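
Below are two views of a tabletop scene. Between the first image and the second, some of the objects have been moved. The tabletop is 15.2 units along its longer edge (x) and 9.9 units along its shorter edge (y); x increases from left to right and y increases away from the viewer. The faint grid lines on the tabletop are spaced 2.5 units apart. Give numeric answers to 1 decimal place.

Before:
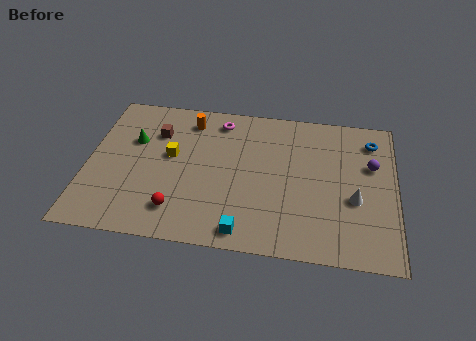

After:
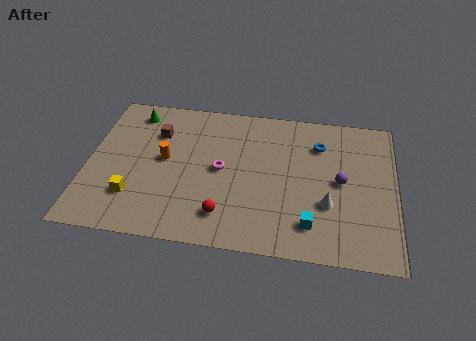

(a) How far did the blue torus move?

2.7

The blue torus moved from about (14.0, 8.0) to (11.4, 7.4), a distance of √(2.6² + 0.6²) ≈ 2.7.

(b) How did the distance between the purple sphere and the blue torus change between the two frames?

+0.9

The distance was about 1.7 in the first image and 2.6 in the second, so they moved 0.9 units further apart.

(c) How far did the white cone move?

1.4

The white cone was near (13.2, 3.9) before and (11.9, 3.4) after, so it travelled √(1.3² + 0.5²) ≈ 1.4 units.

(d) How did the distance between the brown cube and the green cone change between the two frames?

+0.5

The distance was about 1.3 in the first image and 1.8 in the second, so they moved 0.5 units further apart.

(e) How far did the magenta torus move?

3.4

The magenta torus moved from about (6.4, 8.4) to (6.6, 5.0), a distance of √(0.2² + 3.4²) ≈ 3.4.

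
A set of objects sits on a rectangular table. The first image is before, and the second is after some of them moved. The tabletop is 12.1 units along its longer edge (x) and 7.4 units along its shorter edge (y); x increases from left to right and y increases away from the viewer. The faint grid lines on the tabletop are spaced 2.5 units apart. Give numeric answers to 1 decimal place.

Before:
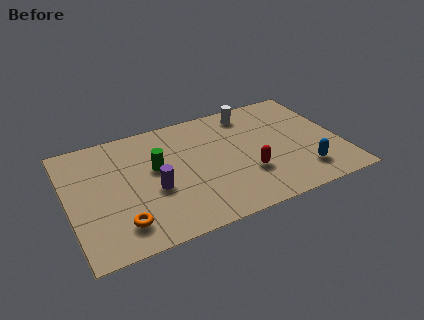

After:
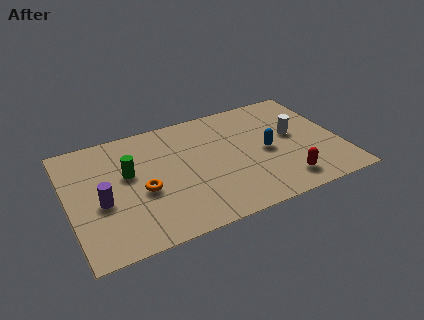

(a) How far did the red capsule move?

1.9

The red capsule moved from about (7.8, 2.4) to (9.3, 1.3), a distance of √(1.5² + 1.1²) ≈ 1.9.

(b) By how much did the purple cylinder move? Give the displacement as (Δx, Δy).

(-2.3, 0.1)

The purple cylinder was at about (3.7, 3.0) and moved to about (1.4, 3.1).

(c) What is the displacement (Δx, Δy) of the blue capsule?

(-1.4, 1.9)

From the two frames, the blue capsule sits at roughly (10.2, 1.6) before and (8.8, 3.5) after.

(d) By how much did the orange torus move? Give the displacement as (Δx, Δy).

(1.1, 1.6)

The orange torus was at about (2.1, 1.5) and moved to about (3.2, 3.1).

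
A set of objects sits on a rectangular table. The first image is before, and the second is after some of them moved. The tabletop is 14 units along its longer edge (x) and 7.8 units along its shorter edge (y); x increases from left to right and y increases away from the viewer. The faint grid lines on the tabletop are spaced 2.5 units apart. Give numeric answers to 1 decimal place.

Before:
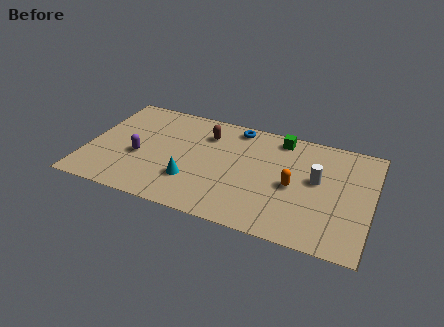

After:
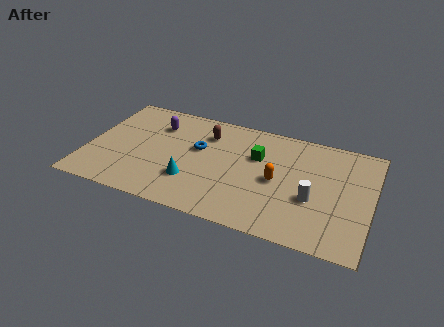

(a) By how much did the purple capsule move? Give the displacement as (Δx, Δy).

(0.6, 2.6)

The purple capsule started near (2.6, 3.2) and ended near (3.2, 5.8).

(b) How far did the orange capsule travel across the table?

0.8

From (10.2, 3.6) to (9.4, 3.7), the orange capsule covered √(0.8² + 0.1²) ≈ 0.8 units.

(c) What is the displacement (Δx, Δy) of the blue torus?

(-1.7, -2.2)

The blue torus was at about (7.1, 6.9) and moved to about (5.4, 4.7).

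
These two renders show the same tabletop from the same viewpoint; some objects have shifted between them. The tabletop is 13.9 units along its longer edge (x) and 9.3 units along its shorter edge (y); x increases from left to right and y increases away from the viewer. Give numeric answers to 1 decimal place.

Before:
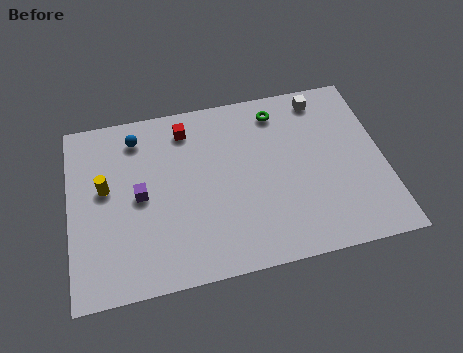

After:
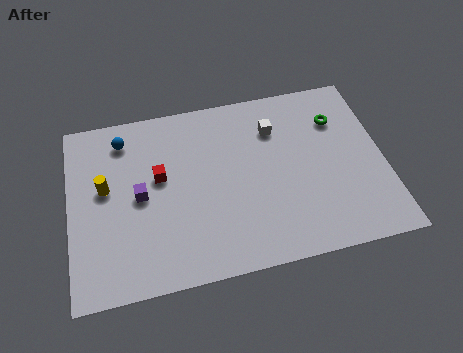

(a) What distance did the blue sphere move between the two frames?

0.6

The blue sphere was near (3.1, 7.7) before and (2.5, 7.7) after, so it travelled √(0.6² + 0.0²) ≈ 0.6 units.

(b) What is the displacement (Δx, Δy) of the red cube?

(-1.3, -2.3)

The red cube started near (5.3, 7.7) and ended near (4.0, 5.4).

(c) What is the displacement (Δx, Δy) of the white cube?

(-2.2, -1.2)

The white cube was at about (11.4, 8.1) and moved to about (9.2, 6.9).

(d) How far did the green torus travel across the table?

2.8

From (9.4, 7.8) to (12.0, 6.8), the green torus covered √(2.6² + 1.0²) ≈ 2.8 units.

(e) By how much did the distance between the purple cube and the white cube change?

-2.5

The distance was about 9.0 in the first image and 6.5 in the second, so they moved 2.5 units closer together.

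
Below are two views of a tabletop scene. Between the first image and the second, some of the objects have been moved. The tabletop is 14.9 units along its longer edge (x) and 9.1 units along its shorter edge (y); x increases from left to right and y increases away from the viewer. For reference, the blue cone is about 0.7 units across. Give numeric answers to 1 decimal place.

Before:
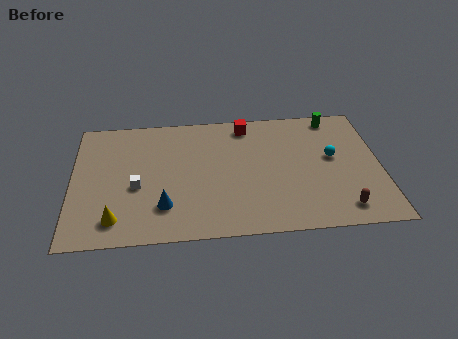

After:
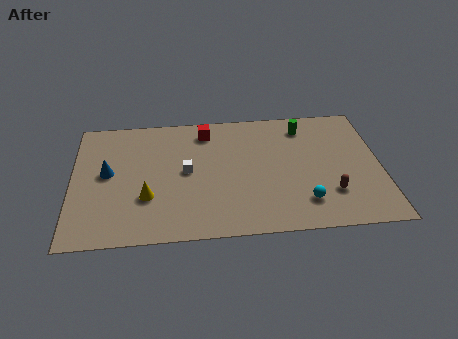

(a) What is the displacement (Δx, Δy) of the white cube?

(2.4, 0.9)

The white cube started near (3.1, 3.8) and ended near (5.5, 4.7).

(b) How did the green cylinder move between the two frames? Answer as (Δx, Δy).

(-1.5, -0.6)

The green cylinder started near (12.8, 8.1) and ended near (11.3, 7.5).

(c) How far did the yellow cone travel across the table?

2.1

From (2.1, 1.6) to (3.6, 3.0), the yellow cone covered √(1.5² + 1.4²) ≈ 2.1 units.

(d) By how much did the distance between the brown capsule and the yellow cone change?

-2.0

They were about 10.8 units apart before and 8.8 after — 2.0 units closer together.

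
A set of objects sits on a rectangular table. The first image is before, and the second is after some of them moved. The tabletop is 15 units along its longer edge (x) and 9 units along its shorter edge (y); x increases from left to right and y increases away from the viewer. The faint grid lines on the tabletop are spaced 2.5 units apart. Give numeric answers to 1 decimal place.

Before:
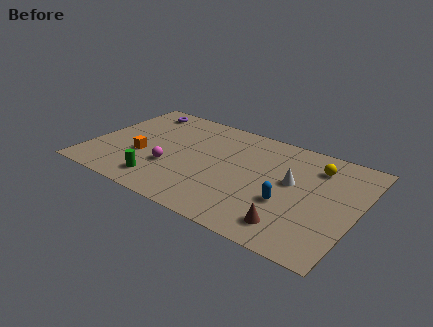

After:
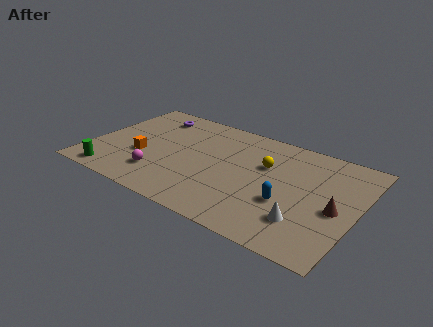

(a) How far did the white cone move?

3.0

The white cone moved from about (11.3, 5.1) to (12.4, 2.3), a distance of √(1.1² + 2.8²) ≈ 3.0.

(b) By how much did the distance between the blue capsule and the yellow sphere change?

-0.9

They were about 3.9 units apart before and 3.0 after — 0.9 units closer together.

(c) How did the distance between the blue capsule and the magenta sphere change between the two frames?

+0.6

Before: roughly 6.6 units apart; after: 7.2. That's 0.6 units further apart.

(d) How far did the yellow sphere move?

3.0

The yellow sphere was near (12.4, 7.0) before and (9.7, 5.8) after, so it travelled √(2.7² + 1.2²) ≈ 3.0 units.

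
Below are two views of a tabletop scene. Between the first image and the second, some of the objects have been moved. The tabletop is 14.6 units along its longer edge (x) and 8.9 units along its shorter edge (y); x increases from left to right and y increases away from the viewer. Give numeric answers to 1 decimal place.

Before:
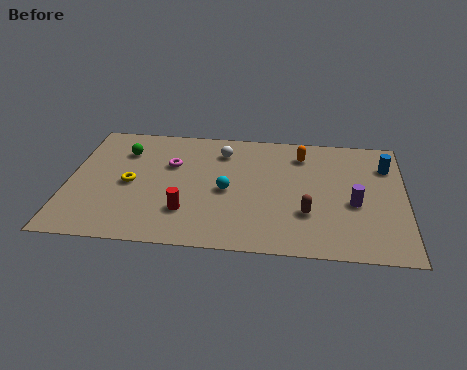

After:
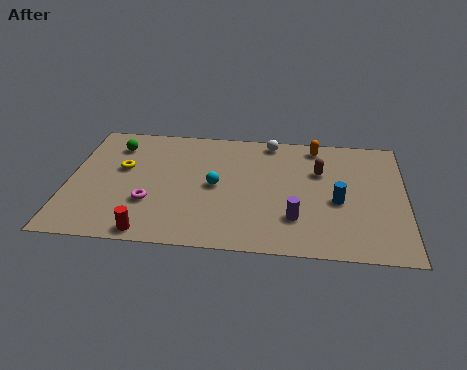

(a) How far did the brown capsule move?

3.1

From (10.4, 2.8) to (10.9, 5.9), the brown capsule covered √(0.5² + 3.1²) ≈ 3.1 units.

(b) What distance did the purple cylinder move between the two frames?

2.8

The purple cylinder moved from about (12.4, 3.7) to (9.9, 2.4), a distance of √(2.5² + 1.3²) ≈ 2.8.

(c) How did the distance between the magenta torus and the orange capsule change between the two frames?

+2.8

Before: roughly 5.8 units apart; after: 8.6. That's 2.8 units further apart.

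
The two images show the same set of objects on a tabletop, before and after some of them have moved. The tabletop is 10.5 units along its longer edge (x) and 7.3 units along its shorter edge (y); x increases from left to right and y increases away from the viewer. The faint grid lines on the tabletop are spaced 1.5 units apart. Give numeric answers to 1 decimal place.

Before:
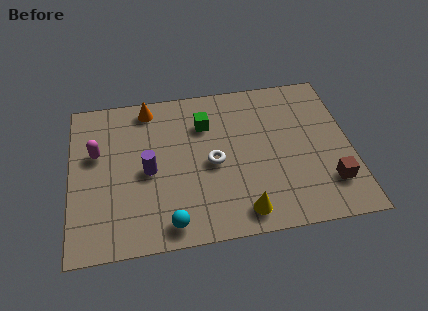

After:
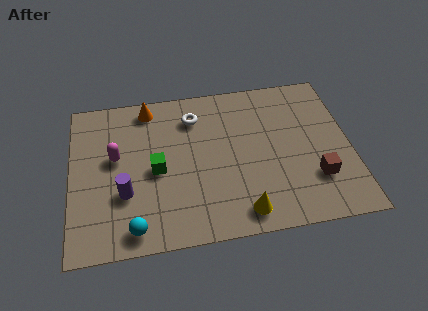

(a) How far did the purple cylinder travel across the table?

1.3

The purple cylinder moved from about (2.9, 3.4) to (2.0, 2.5), a distance of √(0.9² + 0.9²) ≈ 1.3.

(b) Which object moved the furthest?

the green cube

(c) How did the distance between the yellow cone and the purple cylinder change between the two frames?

+0.4

Before: roughly 4.2 units apart; after: 4.6. That's 0.4 units further apart.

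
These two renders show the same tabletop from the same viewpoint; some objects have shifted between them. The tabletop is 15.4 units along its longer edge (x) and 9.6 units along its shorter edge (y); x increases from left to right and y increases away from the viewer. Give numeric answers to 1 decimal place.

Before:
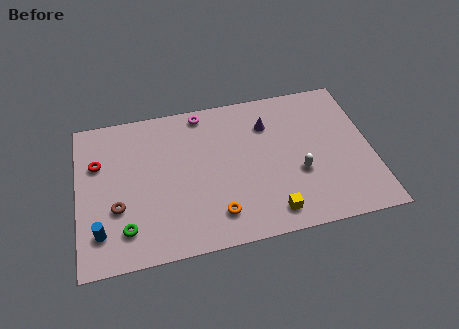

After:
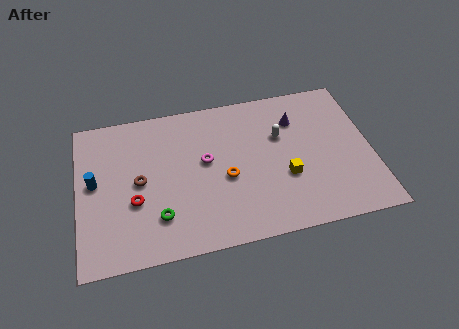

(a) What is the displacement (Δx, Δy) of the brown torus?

(1.2, 1.4)

The brown torus started near (2.0, 3.4) and ended near (3.2, 4.8).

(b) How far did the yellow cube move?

2.3

From (9.9, 1.4) to (10.8, 3.5), the yellow cube covered √(0.9² + 2.1²) ≈ 2.3 units.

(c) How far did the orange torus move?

2.3

The orange torus moved from about (7.1, 1.9) to (7.7, 4.1), a distance of √(0.6² + 2.2²) ≈ 2.3.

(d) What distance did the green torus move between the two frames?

1.7

The green torus moved from about (2.4, 2.0) to (4.1, 2.4), a distance of √(1.7² + 0.4²) ≈ 1.7.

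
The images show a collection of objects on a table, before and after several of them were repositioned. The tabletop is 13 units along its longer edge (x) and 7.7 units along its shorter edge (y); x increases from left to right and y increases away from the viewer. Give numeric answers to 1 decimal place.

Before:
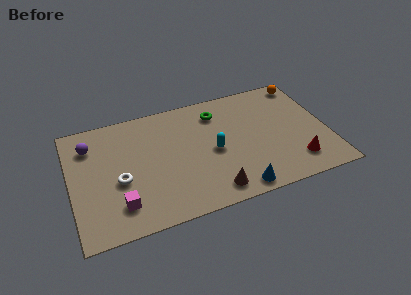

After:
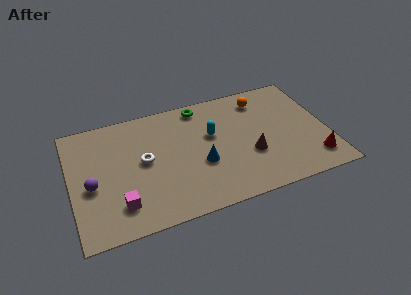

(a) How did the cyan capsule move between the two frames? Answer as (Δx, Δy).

(0.0, 1.1)

The cyan capsule started near (7.2, 3.6) and ended near (7.2, 4.7).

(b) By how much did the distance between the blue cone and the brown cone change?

+1.3

Before: roughly 1.2 units apart; after: 2.5. That's 1.3 units further apart.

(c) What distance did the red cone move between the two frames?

0.9

The red cone moved from about (11.2, 1.6) to (12.1, 1.5), a distance of √(0.9² + 0.1²) ≈ 0.9.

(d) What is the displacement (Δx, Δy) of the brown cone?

(2.1, 1.7)

The brown cone was at about (6.9, 1.1) and moved to about (9.0, 2.8).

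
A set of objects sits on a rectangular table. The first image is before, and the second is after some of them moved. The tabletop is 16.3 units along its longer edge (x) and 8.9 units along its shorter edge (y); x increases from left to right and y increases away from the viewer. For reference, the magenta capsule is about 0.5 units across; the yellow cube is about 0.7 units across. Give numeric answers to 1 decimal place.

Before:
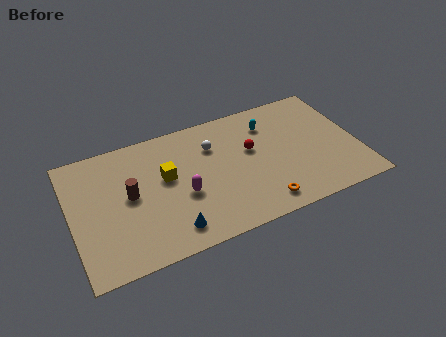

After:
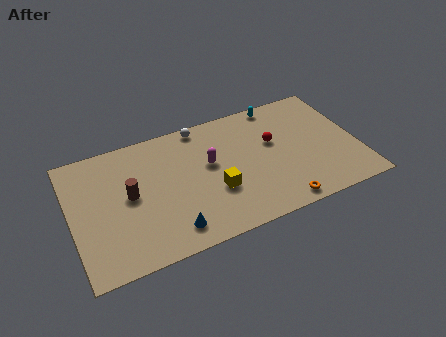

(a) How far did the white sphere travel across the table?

1.8

The white sphere was near (8.2, 6.4) before and (7.7, 8.1) after, so it travelled √(0.5² + 1.7²) ≈ 1.8 units.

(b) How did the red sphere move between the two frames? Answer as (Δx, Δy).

(1.3, 0.1)

The red sphere started near (10.3, 5.3) and ended near (11.6, 5.4).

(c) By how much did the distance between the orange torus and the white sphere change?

+2.5

They were about 5.6 units apart before and 8.1 after — 2.5 units further apart.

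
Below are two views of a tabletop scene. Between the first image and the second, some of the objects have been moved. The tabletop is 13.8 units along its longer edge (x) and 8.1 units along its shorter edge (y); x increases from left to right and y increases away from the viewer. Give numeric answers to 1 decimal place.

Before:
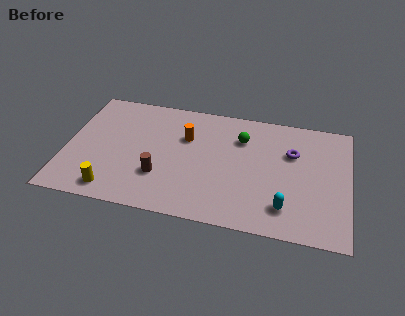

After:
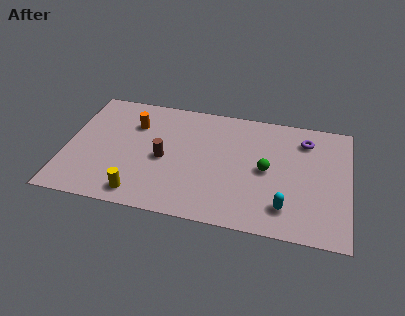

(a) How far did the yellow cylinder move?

1.3

From (2.5, 1.1) to (3.8, 1.1), the yellow cylinder covered √(1.3² + 0.0²) ≈ 1.3 units.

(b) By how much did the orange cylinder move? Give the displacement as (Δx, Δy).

(-2.6, 0.4)

The orange cylinder started near (5.8, 5.4) and ended near (3.2, 5.8).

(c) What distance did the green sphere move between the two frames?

2.3

From (8.5, 5.9) to (9.8, 4.0), the green sphere covered √(1.3² + 1.9²) ≈ 2.3 units.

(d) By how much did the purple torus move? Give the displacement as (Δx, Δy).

(0.6, 1.0)

From the two frames, the purple torus sits at roughly (11.0, 5.4) before and (11.6, 6.4) after.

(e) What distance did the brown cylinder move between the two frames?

1.2

The brown cylinder was near (4.7, 2.5) before and (4.8, 3.7) after, so it travelled √(0.1² + 1.2²) ≈ 1.2 units.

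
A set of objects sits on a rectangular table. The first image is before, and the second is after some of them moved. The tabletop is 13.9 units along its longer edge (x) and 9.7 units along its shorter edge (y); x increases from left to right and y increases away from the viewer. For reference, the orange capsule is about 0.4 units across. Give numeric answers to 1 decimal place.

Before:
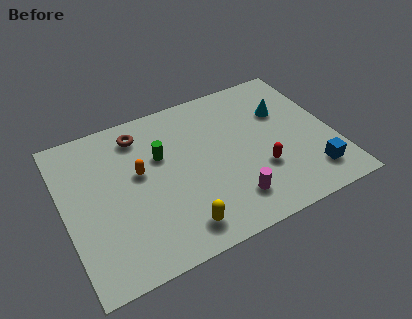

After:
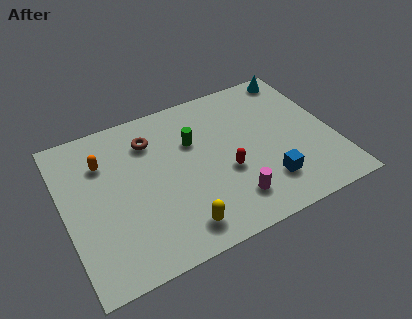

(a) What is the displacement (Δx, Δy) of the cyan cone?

(1.1, 2.2)

From the two frames, the cyan cone sits at roughly (11.6, 6.5) before and (12.7, 8.7) after.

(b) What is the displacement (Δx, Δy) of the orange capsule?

(-1.7, 1.4)

The orange capsule was at about (3.9, 5.6) and moved to about (2.2, 7.0).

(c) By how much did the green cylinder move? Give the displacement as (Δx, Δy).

(1.7, 0.2)

The green cylinder started near (5.1, 6.2) and ended near (6.8, 6.4).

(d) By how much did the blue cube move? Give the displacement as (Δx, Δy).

(-2.3, 0.4)

The blue cube was at about (12.4, 1.9) and moved to about (10.1, 2.3).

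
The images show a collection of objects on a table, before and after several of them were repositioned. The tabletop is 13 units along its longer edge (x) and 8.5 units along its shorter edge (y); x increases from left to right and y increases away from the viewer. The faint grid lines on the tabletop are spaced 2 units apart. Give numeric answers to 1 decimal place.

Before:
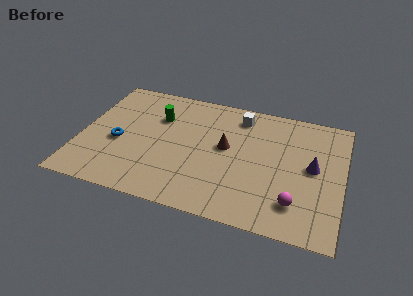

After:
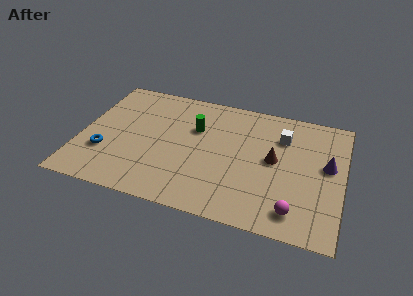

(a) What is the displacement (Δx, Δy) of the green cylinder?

(1.9, -0.3)

From the two frames, the green cylinder sits at roughly (3.7, 5.9) before and (5.6, 5.6) after.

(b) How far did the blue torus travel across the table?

1.1

From (1.9, 3.6) to (1.3, 2.7), the blue torus covered √(0.6² + 0.9²) ≈ 1.1 units.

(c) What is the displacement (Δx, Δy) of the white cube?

(2.2, -0.9)

The white cube was at about (7.7, 7.1) and moved to about (9.9, 6.2).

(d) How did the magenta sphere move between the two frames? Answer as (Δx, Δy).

(0.0, -0.5)

From the two frames, the magenta sphere sits at roughly (10.8, 1.9) before and (10.8, 1.4) after.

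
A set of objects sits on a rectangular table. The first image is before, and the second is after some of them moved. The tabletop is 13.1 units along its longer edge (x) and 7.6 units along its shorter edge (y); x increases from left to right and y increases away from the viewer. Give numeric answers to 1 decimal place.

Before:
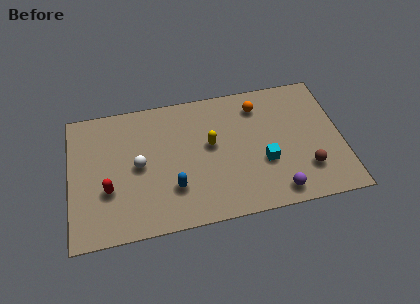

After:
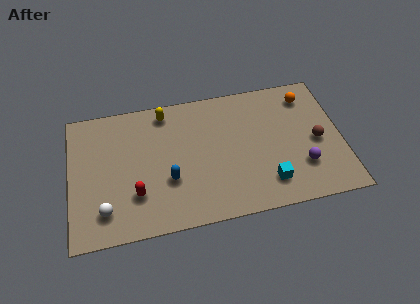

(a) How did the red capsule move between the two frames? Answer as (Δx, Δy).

(1.3, -0.5)

From the two frames, the red capsule sits at roughly (1.8, 2.7) before and (3.1, 2.2) after.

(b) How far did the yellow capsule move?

3.1

The yellow capsule moved from about (6.8, 4.3) to (4.7, 6.6), a distance of √(2.1² + 2.3²) ≈ 3.1.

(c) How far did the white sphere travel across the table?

2.8

The white sphere moved from about (3.3, 3.8) to (1.6, 1.6), a distance of √(1.7² + 2.2²) ≈ 2.8.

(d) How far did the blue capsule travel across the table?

0.5

The blue capsule moved from about (4.9, 2.2) to (4.7, 2.7), a distance of √(0.2² + 0.5²) ≈ 0.5.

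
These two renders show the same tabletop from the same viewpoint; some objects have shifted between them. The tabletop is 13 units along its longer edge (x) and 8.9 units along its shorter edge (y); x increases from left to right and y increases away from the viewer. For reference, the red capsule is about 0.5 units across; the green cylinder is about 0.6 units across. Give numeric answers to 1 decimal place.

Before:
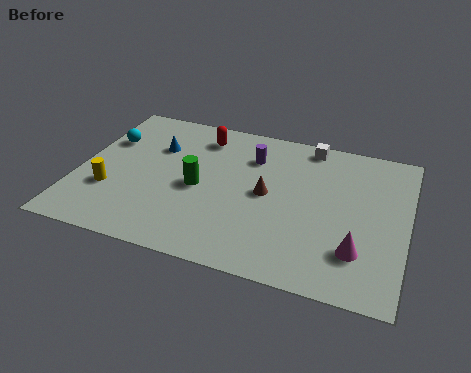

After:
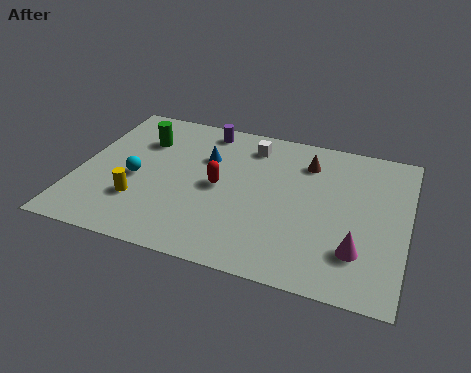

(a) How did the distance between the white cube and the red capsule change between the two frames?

-1.3

They were about 4.4 units apart before and 3.1 after — 1.3 units closer together.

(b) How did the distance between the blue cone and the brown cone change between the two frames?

-0.8

Before: roughly 4.9 units apart; after: 4.1. That's 0.8 units closer together.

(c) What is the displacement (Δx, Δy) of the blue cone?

(2.0, -0.1)

The blue cone was at about (2.9, 6.1) and moved to about (4.9, 6.0).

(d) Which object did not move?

the magenta cone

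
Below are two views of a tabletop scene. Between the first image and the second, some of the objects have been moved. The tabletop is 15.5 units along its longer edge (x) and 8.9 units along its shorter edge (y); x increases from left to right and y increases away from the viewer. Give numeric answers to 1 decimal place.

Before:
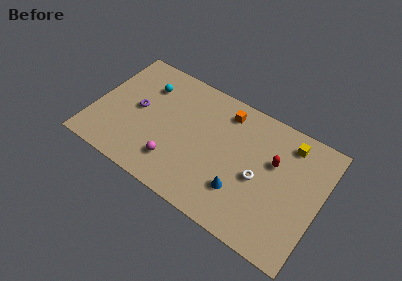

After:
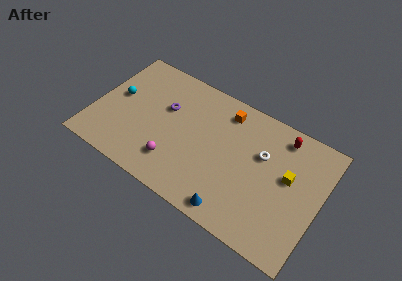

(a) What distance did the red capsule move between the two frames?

2.0

From (12.2, 5.6) to (12.5, 7.6), the red capsule covered √(0.3² + 2.0²) ≈ 2.0 units.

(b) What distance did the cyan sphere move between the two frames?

2.5

The cyan sphere moved from about (3.2, 6.6) to (1.4, 4.9), a distance of √(1.8² + 1.7²) ≈ 2.5.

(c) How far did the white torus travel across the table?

1.7

From (11.4, 4.0) to (11.4, 5.7), the white torus covered √(0.0² + 1.7²) ≈ 1.7 units.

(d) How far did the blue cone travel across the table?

1.5

From (10.4, 2.5) to (10.2, 1.0), the blue cone covered √(0.2² + 1.5²) ≈ 1.5 units.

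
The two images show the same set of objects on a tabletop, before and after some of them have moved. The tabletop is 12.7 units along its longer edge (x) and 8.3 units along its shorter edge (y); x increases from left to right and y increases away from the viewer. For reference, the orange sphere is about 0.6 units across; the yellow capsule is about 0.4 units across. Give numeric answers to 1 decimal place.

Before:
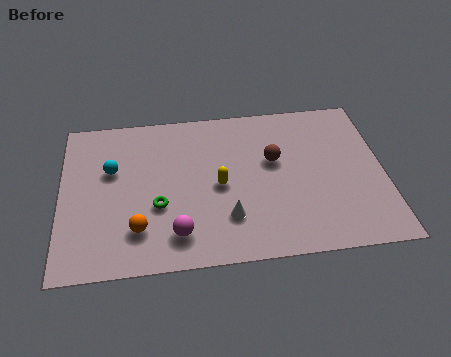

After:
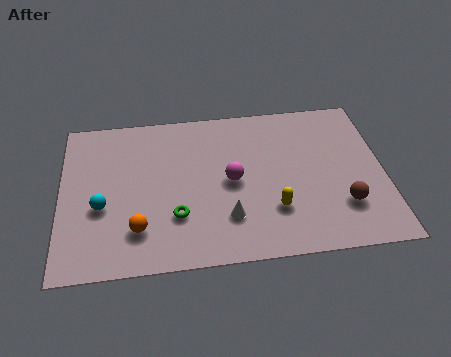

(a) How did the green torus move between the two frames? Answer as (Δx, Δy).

(0.7, -0.6)

From the two frames, the green torus sits at roughly (3.8, 3.1) before and (4.5, 2.5) after.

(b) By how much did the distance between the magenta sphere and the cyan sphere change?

+0.8

The distance was about 4.4 in the first image and 5.2 in the second, so they moved 0.8 units further apart.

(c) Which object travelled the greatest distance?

the brown sphere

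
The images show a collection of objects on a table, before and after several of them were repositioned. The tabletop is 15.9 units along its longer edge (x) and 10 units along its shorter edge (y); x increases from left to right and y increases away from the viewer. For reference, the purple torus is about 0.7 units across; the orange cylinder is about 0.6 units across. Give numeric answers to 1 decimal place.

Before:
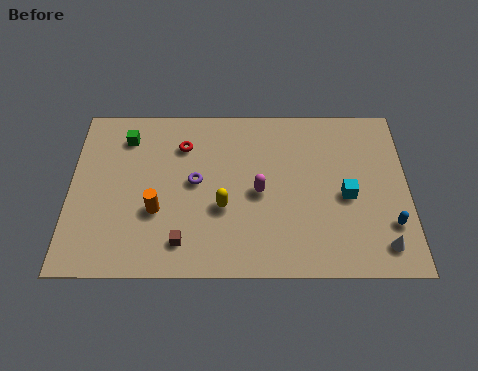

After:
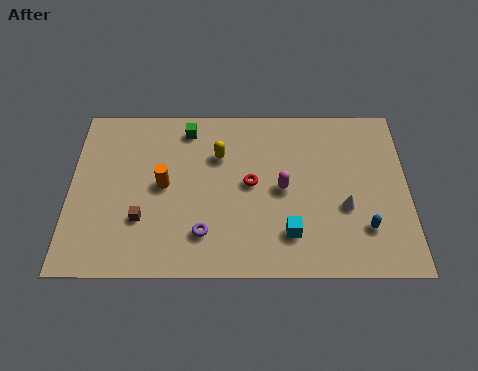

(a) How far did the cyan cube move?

3.5

The cyan cube was near (13.0, 4.5) before and (10.3, 2.3) after, so it travelled √(2.7² + 2.2²) ≈ 3.5 units.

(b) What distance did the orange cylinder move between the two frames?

1.5

From (4.1, 3.6) to (4.4, 5.1), the orange cylinder covered √(0.3² + 1.5²) ≈ 1.5 units.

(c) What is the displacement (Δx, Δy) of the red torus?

(3.2, -2.3)

The red torus was at about (5.3, 7.5) and moved to about (8.5, 5.2).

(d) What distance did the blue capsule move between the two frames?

1.2

The blue capsule was near (15.0, 2.8) before and (13.8, 2.6) after, so it travelled √(1.2² + 0.2²) ≈ 1.2 units.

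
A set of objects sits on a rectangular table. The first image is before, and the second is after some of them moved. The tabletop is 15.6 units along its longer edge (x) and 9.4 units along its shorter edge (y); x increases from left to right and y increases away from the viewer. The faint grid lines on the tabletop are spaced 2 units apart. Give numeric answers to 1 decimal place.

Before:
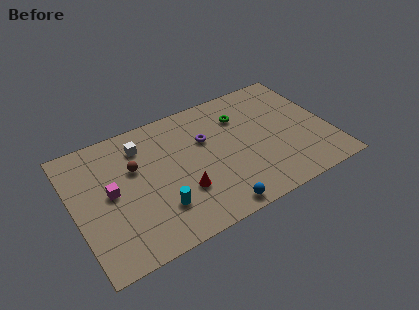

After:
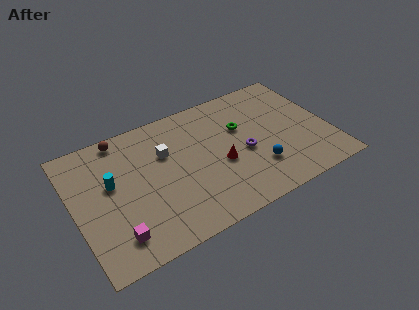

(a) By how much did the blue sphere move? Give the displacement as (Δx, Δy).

(2.9, 1.7)

From the two frames, the blue sphere sits at roughly (8.0, 0.9) before and (10.9, 2.6) after.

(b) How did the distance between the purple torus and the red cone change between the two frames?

-2.1

Before: roughly 3.6 units apart; after: 1.5. That's 2.1 units closer together.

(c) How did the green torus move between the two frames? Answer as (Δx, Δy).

(-0.1, -0.9)

The green torus started near (10.5, 6.9) and ended near (10.4, 6.0).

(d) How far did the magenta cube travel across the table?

3.1

From (2.2, 4.9) to (2.1, 1.8), the magenta cube covered √(0.1² + 3.1²) ≈ 3.1 units.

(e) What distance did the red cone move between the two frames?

2.7

The red cone was near (6.3, 3.0) before and (8.8, 3.9) after, so it travelled √(2.5² + 0.9²) ≈ 2.7 units.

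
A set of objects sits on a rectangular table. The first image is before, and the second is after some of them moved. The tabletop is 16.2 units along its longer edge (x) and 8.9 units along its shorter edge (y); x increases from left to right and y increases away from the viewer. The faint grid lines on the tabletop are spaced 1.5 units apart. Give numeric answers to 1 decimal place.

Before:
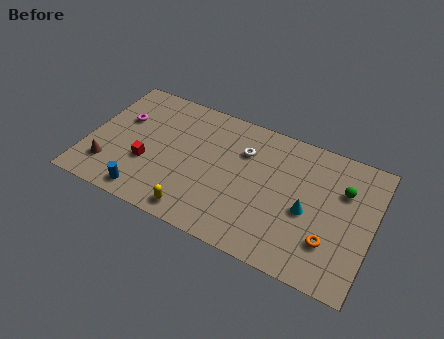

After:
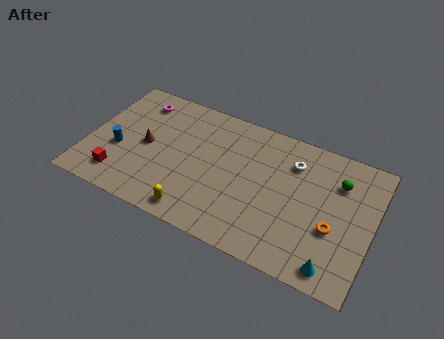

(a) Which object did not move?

the yellow capsule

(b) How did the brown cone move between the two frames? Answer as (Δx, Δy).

(1.9, 2.3)

The brown cone started near (1.4, 2.1) and ended near (3.3, 4.4).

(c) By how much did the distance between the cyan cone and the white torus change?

+1.7

Before: roughly 4.6 units apart; after: 6.3. That's 1.7 units further apart.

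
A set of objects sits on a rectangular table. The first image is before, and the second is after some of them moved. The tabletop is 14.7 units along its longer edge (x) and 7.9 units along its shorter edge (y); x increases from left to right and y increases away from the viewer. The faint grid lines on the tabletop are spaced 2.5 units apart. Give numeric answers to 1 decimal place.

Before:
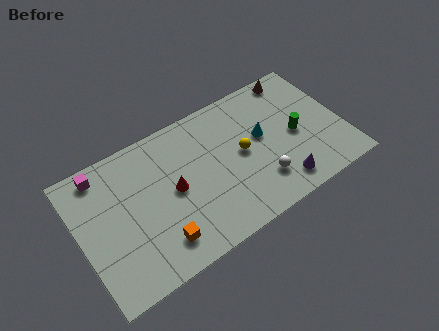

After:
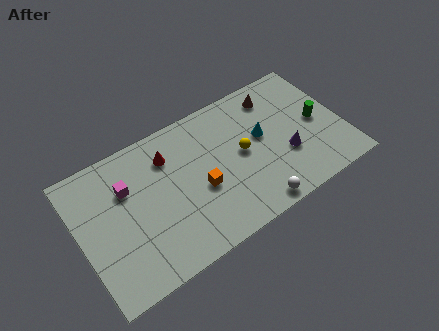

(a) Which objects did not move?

the cyan cone and the yellow sphere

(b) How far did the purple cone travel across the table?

1.6

From (10.8, 1.3) to (11.4, 2.8), the purple cone covered √(0.6² + 1.5²) ≈ 1.6 units.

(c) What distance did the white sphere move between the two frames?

1.3

The white sphere moved from about (9.8, 2.0) to (9.2, 0.8), a distance of √(0.6² + 1.2²) ≈ 1.3.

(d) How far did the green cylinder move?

1.3

From (12.1, 3.7) to (13.4, 3.9), the green cylinder covered √(1.3² + 0.2²) ≈ 1.3 units.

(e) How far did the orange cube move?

3.1

The orange cube moved from about (4.0, 1.6) to (6.6, 3.3), a distance of √(2.6² + 1.7²) ≈ 3.1.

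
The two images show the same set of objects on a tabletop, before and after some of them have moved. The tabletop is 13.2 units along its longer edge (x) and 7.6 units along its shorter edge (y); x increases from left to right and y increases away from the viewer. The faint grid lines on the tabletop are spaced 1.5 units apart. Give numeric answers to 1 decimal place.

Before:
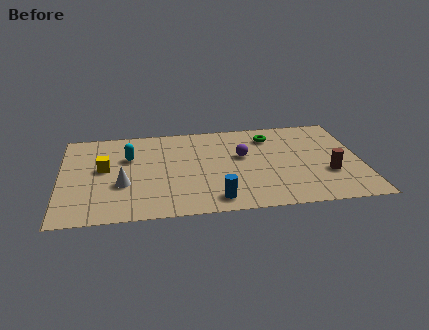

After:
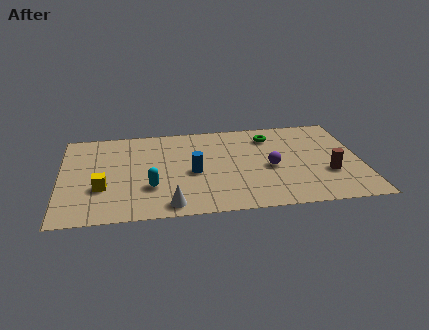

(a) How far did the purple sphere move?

1.6

The purple sphere moved from about (8.0, 4.5) to (9.2, 3.4), a distance of √(1.2² + 1.1²) ≈ 1.6.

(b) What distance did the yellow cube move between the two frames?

1.6

The yellow cube moved from about (1.9, 4.2) to (1.8, 2.6), a distance of √(0.1² + 1.6²) ≈ 1.6.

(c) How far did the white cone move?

2.8

From (2.7, 2.8) to (4.7, 0.9), the white cone covered √(2.0² + 1.9²) ≈ 2.8 units.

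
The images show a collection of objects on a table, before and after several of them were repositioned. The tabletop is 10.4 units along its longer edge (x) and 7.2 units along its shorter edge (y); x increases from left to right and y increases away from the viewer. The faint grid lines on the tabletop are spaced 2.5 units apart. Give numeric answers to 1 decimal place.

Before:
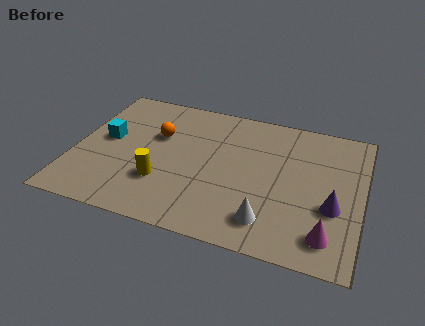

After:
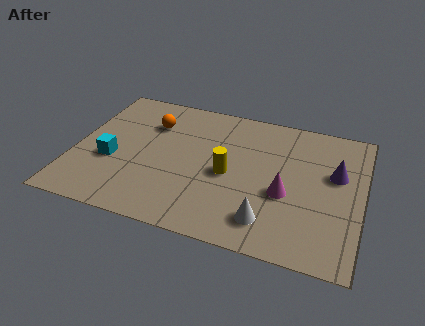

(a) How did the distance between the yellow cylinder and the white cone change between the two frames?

-1.5

The distance was about 4.0 in the first image and 2.5 in the second, so they moved 1.5 units closer together.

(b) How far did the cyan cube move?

1.1

From (1.1, 3.9) to (1.4, 2.8), the cyan cube covered √(0.3² + 1.1²) ≈ 1.1 units.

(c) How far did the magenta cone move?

2.3

From (9.3, 1.3) to (7.7, 2.9), the magenta cone covered √(1.6² + 1.6²) ≈ 2.3 units.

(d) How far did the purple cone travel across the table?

1.7

From (9.4, 2.7) to (9.4, 4.4), the purple cone covered √(0.0² + 1.7²) ≈ 1.7 units.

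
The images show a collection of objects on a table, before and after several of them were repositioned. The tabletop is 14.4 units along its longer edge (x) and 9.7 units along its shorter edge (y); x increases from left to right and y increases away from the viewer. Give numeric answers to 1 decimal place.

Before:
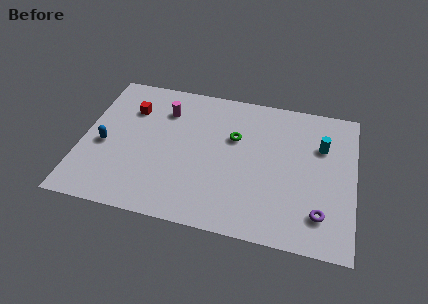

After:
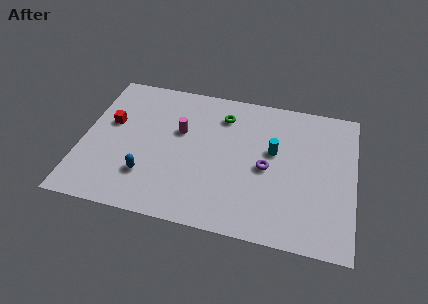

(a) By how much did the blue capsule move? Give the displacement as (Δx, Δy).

(2.4, -1.6)

From the two frames, the blue capsule sits at roughly (1.2, 4.2) before and (3.6, 2.6) after.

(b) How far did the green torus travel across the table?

1.6

From (8.0, 6.2) to (7.3, 7.6), the green torus covered √(0.7² + 1.4²) ≈ 1.6 units.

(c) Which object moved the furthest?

the purple torus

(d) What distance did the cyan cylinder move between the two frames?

2.7

From (12.6, 6.6) to (10.1, 5.7), the cyan cylinder covered √(2.5² + 0.9²) ≈ 2.7 units.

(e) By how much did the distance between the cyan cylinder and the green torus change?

-1.2

The distance was about 4.6 in the first image and 3.4 in the second, so they moved 1.2 units closer together.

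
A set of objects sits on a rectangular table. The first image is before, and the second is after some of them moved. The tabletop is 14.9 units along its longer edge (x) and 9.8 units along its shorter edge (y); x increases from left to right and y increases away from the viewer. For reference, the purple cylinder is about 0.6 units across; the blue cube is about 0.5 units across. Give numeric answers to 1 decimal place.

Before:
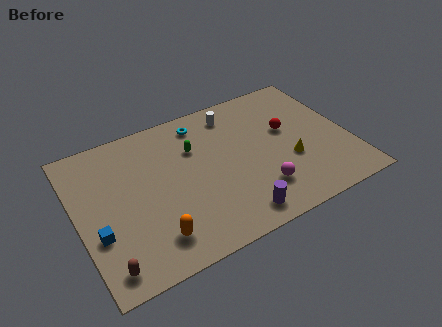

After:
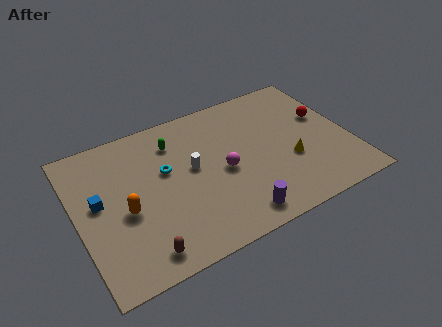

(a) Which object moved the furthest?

the white cylinder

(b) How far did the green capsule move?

1.3

The green capsule was near (6.6, 6.7) before and (5.6, 7.6) after, so it travelled √(1.0² + 0.9²) ≈ 1.3 units.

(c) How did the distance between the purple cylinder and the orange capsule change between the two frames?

+1.9

They were about 4.4 units apart before and 6.3 after — 1.9 units further apart.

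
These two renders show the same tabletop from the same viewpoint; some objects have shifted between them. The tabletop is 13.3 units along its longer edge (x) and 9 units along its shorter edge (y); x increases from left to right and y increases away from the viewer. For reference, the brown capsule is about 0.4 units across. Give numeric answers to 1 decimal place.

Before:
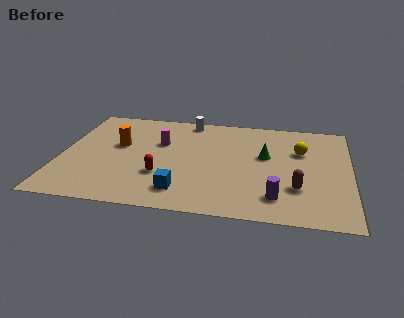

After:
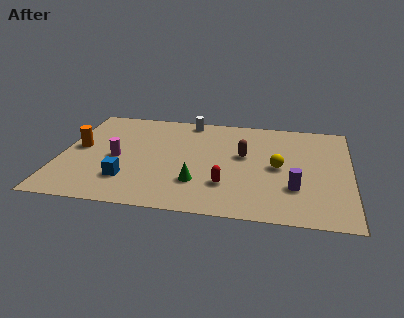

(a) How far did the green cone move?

4.1

The green cone was near (9.4, 5.3) before and (6.4, 2.5) after, so it travelled √(3.0² + 2.8²) ≈ 4.1 units.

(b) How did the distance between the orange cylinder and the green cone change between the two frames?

-0.7

Before: roughly 6.8 units apart; after: 6.1. That's 0.7 units closer together.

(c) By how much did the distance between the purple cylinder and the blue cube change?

+3.3

The distance was about 4.3 in the first image and 7.6 in the second, so they moved 3.3 units further apart.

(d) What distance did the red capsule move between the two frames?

3.0

The red capsule was near (4.7, 2.9) before and (7.7, 2.5) after, so it travelled √(3.0² + 0.4²) ≈ 3.0 units.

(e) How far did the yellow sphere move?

1.9

The yellow sphere was near (11.0, 6.0) before and (10.0, 4.4) after, so it travelled √(1.0² + 1.6²) ≈ 1.9 units.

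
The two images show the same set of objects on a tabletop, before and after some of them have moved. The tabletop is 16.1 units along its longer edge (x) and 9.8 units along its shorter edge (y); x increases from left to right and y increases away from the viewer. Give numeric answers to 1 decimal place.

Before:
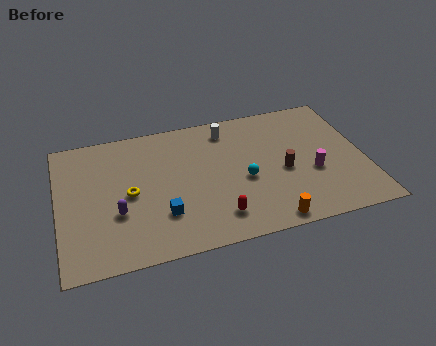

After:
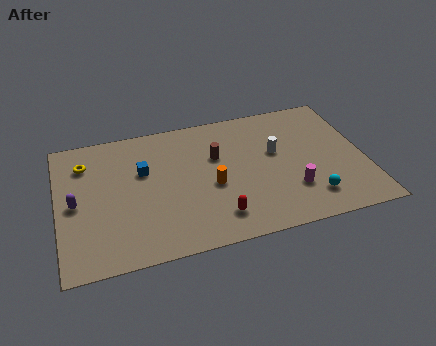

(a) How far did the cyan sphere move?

4.0

The cyan sphere was near (9.7, 4.2) before and (13.0, 2.0) after, so it travelled √(3.3² + 2.2²) ≈ 4.0 units.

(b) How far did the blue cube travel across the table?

3.5

The blue cube was near (5.3, 2.8) before and (4.5, 6.2) after, so it travelled √(0.8² + 3.4²) ≈ 3.5 units.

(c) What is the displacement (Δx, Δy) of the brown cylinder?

(-3.4, 2.0)

The brown cylinder started near (11.8, 4.3) and ended near (8.4, 6.3).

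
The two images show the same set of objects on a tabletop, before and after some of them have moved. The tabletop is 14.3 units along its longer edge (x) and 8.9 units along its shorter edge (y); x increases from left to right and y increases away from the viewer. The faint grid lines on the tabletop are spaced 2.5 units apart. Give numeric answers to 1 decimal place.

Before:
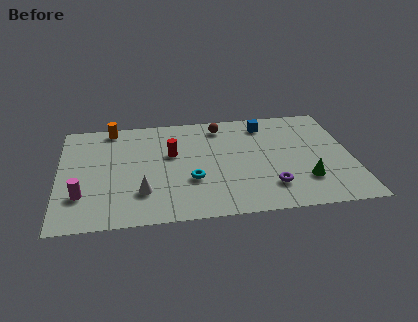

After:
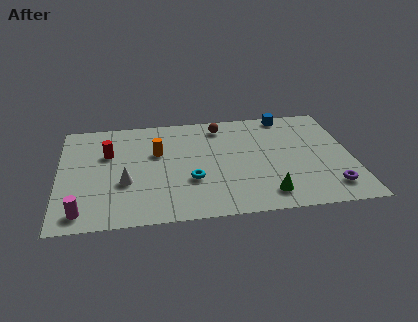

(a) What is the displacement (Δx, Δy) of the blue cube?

(1.1, 0.7)

The blue cube was at about (10.2, 7.4) and moved to about (11.3, 8.1).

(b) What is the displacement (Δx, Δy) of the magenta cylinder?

(0.0, -1.3)

The magenta cylinder started near (1.1, 2.5) and ended near (1.1, 1.2).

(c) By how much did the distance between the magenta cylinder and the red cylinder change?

-0.5

The distance was about 5.3 in the first image and 4.8 in the second, so they moved 0.5 units closer together.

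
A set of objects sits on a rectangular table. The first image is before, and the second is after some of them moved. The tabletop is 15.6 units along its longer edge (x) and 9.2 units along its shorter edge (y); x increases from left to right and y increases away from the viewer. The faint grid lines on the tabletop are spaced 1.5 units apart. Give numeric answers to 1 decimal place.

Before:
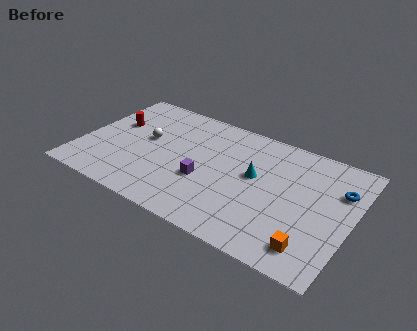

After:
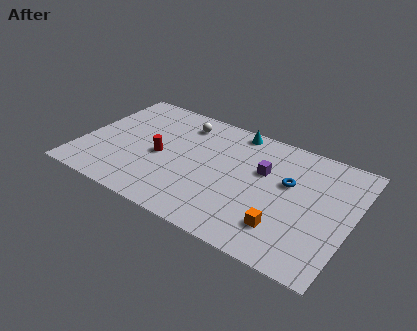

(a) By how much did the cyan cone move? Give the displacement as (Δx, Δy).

(-1.6, 3.1)

The cyan cone started near (10.0, 5.2) and ended near (8.4, 8.3).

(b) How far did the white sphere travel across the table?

2.9

The white sphere moved from about (3.6, 5.2) to (5.4, 7.5), a distance of √(1.8² + 2.3²) ≈ 2.9.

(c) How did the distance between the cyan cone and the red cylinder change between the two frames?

-2.8

Before: roughly 8.4 units apart; after: 5.6. That's 2.8 units closer together.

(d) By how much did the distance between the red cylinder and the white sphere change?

+1.3

Before: roughly 2.1 units apart; after: 3.4. That's 1.3 units further apart.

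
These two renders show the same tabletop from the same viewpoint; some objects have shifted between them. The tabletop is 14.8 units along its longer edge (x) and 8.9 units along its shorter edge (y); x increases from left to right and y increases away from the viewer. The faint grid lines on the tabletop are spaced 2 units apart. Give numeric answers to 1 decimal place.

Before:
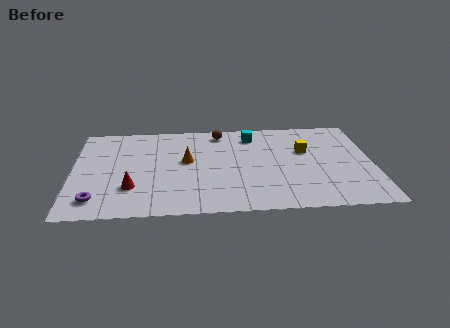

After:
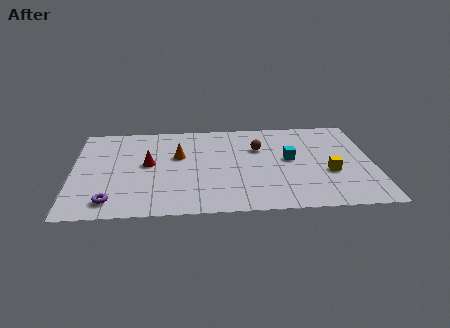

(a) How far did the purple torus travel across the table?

0.7

The purple torus moved from about (1.2, 1.6) to (1.9, 1.4), a distance of √(0.7² + 0.2²) ≈ 0.7.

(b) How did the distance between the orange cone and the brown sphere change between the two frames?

+0.8

They were about 3.2 units apart before and 4.0 after — 0.8 units further apart.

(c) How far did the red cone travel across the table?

2.3

The red cone was near (2.9, 2.6) before and (3.7, 4.8) after, so it travelled √(0.8² + 2.2²) ≈ 2.3 units.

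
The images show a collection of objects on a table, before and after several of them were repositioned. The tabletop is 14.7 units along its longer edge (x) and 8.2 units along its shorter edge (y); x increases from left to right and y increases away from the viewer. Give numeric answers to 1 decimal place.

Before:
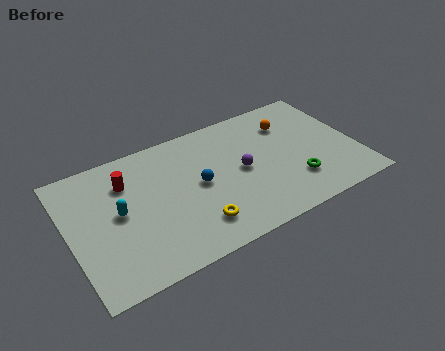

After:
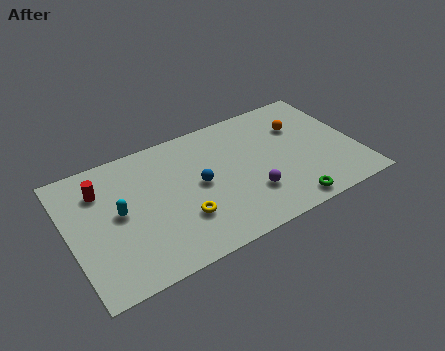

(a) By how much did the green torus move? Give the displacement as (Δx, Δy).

(-0.6, -1.3)

The green torus was at about (11.3, 2.2) and moved to about (10.7, 0.9).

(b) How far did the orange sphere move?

0.6

From (11.6, 6.1) to (12.1, 5.7), the orange sphere covered √(0.5² + 0.4²) ≈ 0.6 units.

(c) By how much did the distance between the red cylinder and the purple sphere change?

+2.1

Before: roughly 6.0 units apart; after: 8.1. That's 2.1 units further apart.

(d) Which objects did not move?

the cyan capsule and the blue sphere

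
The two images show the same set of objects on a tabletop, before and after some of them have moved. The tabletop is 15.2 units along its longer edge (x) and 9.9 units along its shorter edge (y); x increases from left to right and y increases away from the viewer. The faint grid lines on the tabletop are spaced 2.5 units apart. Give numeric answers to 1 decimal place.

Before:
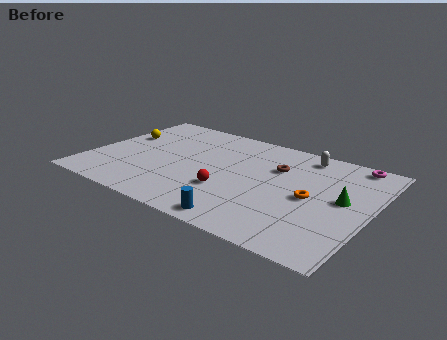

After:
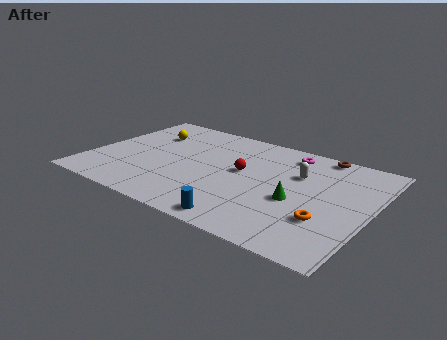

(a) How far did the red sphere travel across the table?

2.2

From (7.8, 3.3) to (8.2, 5.5), the red sphere covered √(0.4² + 2.2²) ≈ 2.2 units.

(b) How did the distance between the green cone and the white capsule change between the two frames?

-1.7

Before: roughly 4.2 units apart; after: 2.5. That's 1.7 units closer together.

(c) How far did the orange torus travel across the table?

1.9

The orange torus moved from about (12.1, 4.7) to (13.1, 3.1), a distance of √(1.0² + 1.6²) ≈ 1.9.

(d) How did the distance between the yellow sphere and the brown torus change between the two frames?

+0.8

The distance was about 8.7 in the first image and 9.5 in the second, so they moved 0.8 units further apart.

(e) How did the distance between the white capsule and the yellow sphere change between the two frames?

-1.7

Before: roughly 10.2 units apart; after: 8.5. That's 1.7 units closer together.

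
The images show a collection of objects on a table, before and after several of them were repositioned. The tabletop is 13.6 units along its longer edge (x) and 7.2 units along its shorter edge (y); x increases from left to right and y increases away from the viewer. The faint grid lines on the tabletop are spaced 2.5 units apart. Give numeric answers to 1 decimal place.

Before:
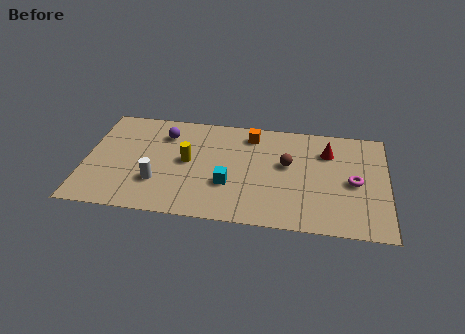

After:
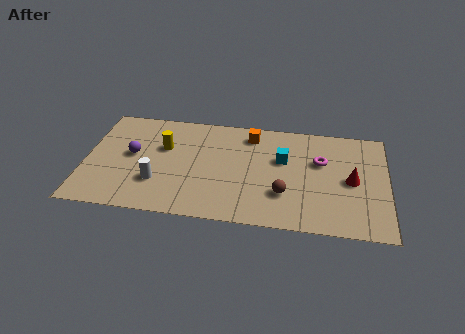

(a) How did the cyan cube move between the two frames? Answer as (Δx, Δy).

(2.4, 2.0)

From the two frames, the cyan cube sits at roughly (6.5, 2.5) before and (8.9, 4.5) after.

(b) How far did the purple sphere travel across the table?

2.1

The purple sphere moved from about (3.5, 5.5) to (2.1, 3.9), a distance of √(1.4² + 1.6²) ≈ 2.1.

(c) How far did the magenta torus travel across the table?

1.9

From (12.1, 3.4) to (10.6, 4.6), the magenta torus covered √(1.5² + 1.2²) ≈ 1.9 units.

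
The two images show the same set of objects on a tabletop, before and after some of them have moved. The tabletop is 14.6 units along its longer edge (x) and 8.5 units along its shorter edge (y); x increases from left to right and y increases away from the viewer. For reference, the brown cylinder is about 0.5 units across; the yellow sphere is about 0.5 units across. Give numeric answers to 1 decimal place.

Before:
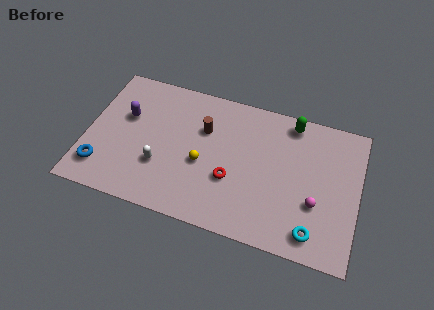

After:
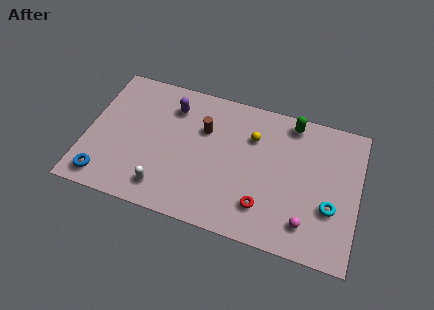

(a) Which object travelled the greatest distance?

the yellow sphere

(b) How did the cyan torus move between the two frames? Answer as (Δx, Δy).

(0.8, 1.7)

The cyan torus was at about (12.4, 1.3) and moved to about (13.2, 3.0).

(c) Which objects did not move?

the green capsule and the brown cylinder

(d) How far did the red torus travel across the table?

2.1

The red torus moved from about (7.9, 3.1) to (9.7, 2.0), a distance of √(1.8² + 1.1²) ≈ 2.1.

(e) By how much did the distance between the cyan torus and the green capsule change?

-1.3

Before: roughly 6.4 units apart; after: 5.1. That's 1.3 units closer together.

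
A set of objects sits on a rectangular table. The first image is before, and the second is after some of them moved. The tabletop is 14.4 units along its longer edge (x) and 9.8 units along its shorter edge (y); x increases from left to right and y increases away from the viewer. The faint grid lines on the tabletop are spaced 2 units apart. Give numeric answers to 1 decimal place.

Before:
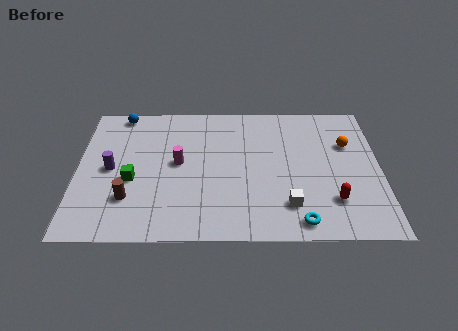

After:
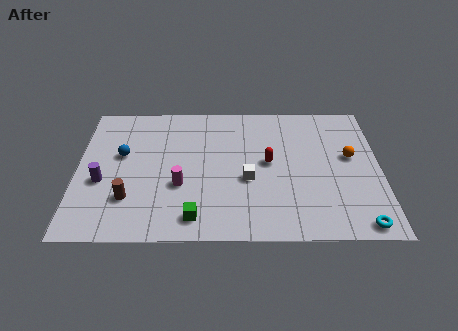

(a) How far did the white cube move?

2.6

From (10.0, 2.2) to (8.1, 4.0), the white cube covered √(1.9² + 1.8²) ≈ 2.6 units.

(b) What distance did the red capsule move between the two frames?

4.0

The red capsule moved from about (12.1, 2.5) to (9.1, 5.2), a distance of √(3.0² + 2.7²) ≈ 4.0.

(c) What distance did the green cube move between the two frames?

4.0

The green cube was near (2.6, 4.0) before and (5.6, 1.4) after, so it travelled √(3.0² + 2.6²) ≈ 4.0 units.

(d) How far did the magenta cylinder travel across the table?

1.6

The magenta cylinder was near (4.8, 5.2) before and (4.9, 3.6) after, so it travelled √(0.1² + 1.6²) ≈ 1.6 units.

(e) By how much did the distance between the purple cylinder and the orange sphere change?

+0.5

The distance was about 11.4 in the first image and 11.9 in the second, so they moved 0.5 units further apart.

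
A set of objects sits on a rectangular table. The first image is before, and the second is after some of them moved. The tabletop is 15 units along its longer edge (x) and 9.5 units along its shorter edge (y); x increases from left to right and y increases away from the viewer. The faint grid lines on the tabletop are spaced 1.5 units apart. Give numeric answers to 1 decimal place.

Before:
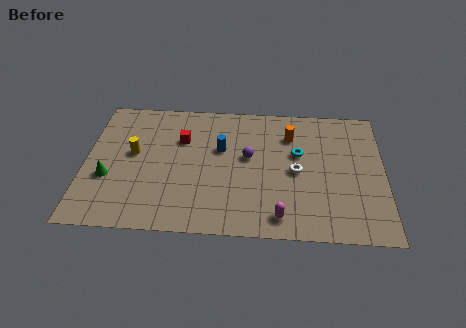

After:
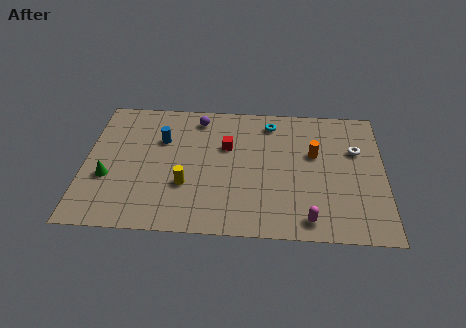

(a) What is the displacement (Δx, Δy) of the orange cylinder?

(1.2, -1.3)

The orange cylinder started near (10.3, 7.1) and ended near (11.5, 5.8).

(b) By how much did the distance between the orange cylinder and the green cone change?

+0.8

The distance was about 9.8 in the first image and 10.6 in the second, so they moved 0.8 units further apart.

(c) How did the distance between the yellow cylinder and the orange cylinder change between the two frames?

-1.2

The distance was about 8.1 in the first image and 6.9 in the second, so they moved 1.2 units closer together.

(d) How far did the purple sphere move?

3.7

The purple sphere moved from about (8.2, 5.4) to (5.6, 8.1), a distance of √(2.6² + 2.7²) ≈ 3.7.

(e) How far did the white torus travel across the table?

3.4

The white torus moved from about (10.6, 4.5) to (13.6, 6.2), a distance of √(3.0² + 1.7²) ≈ 3.4.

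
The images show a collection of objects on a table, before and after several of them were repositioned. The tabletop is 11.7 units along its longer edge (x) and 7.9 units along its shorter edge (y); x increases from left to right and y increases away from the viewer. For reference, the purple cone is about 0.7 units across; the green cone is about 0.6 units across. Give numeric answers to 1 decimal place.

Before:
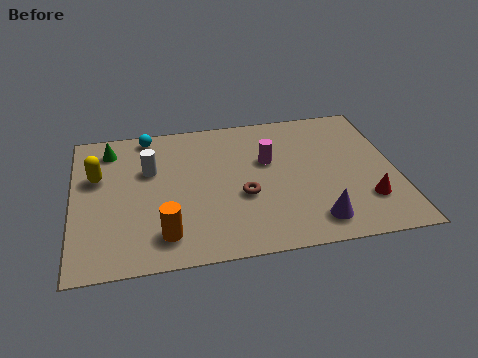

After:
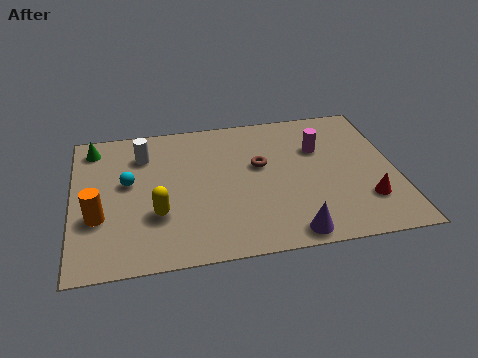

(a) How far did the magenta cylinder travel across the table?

1.9

From (7.1, 4.9) to (9.0, 5.3), the magenta cylinder covered √(1.9² + 0.4²) ≈ 1.9 units.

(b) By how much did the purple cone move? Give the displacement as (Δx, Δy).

(-0.9, -0.5)

From the two frames, the purple cone sits at roughly (8.6, 1.3) before and (7.7, 0.8) after.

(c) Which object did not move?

the red cone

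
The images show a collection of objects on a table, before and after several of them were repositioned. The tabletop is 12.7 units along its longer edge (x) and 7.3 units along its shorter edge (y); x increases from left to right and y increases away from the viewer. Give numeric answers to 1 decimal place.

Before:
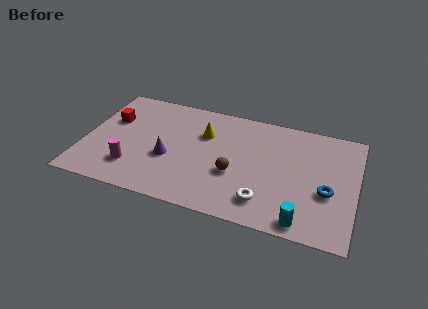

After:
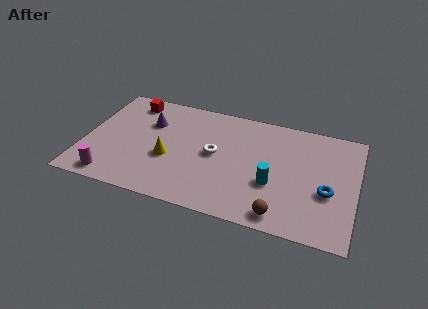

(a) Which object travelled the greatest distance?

the white torus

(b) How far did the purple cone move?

2.4

The purple cone moved from about (4.0, 2.9) to (2.9, 5.0), a distance of √(1.1² + 2.1²) ≈ 2.4.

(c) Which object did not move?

the blue torus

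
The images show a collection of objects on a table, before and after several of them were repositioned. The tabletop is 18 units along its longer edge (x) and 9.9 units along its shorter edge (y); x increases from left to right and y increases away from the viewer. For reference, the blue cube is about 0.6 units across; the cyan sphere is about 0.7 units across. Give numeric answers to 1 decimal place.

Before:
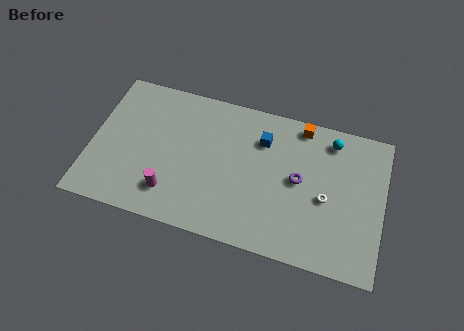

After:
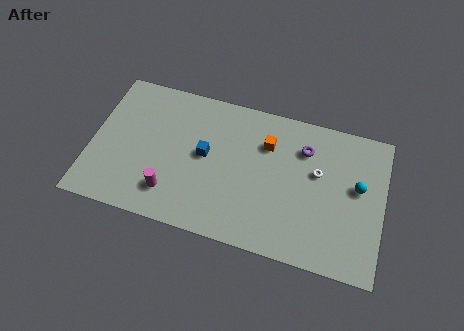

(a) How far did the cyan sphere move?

3.2

The cyan sphere was near (14.6, 8.4) before and (16.4, 5.7) after, so it travelled √(1.8² + 2.7²) ≈ 3.2 units.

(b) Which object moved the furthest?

the blue cube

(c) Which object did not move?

the magenta cylinder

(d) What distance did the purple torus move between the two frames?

2.2

From (12.8, 5.2) to (13.0, 7.4), the purple torus covered √(0.2² + 2.2²) ≈ 2.2 units.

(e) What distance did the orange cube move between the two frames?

2.7

The orange cube moved from about (12.7, 8.9) to (10.7, 7.1), a distance of √(2.0² + 1.8²) ≈ 2.7.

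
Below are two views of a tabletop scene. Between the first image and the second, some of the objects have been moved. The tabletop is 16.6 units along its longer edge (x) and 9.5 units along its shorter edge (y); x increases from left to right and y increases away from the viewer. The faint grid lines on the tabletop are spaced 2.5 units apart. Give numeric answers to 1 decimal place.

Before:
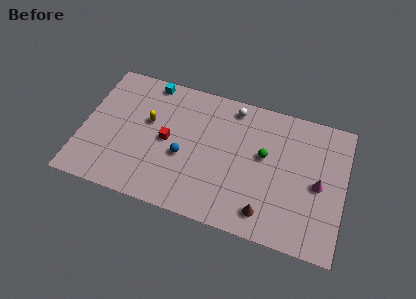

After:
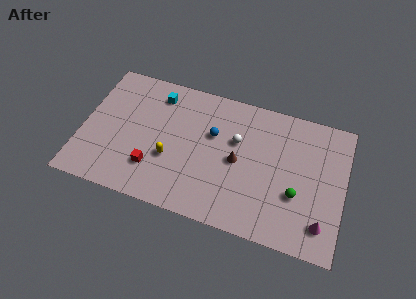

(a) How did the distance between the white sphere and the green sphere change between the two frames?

+1.2

Before: roughly 3.6 units apart; after: 4.8. That's 1.2 units further apart.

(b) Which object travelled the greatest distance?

the brown cone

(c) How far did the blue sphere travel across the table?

2.7

The blue sphere moved from about (6.5, 3.9) to (8.2, 6.0), a distance of √(1.7² + 2.1²) ≈ 2.7.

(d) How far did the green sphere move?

3.0

The green sphere was near (11.5, 5.5) before and (13.7, 3.4) after, so it travelled √(2.2² + 2.1²) ≈ 3.0 units.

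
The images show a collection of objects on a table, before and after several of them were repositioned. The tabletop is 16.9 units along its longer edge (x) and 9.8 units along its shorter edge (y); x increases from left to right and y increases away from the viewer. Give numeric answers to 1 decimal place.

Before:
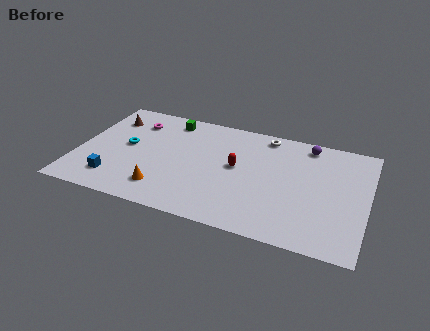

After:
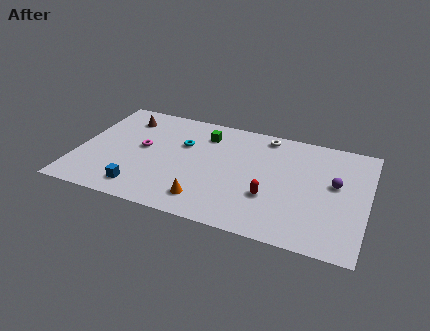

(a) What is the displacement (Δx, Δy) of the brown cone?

(0.9, 0.3)

From the two frames, the brown cone sits at roughly (1.5, 7.5) before and (2.4, 7.8) after.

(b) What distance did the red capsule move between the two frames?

2.9

The red capsule moved from about (9.3, 5.3) to (11.4, 3.3), a distance of √(2.1² + 2.0²) ≈ 2.9.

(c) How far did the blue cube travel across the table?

1.6

The blue cube was near (2.4, 2.0) before and (4.0, 1.6) after, so it travelled √(1.6² + 0.4²) ≈ 1.6 units.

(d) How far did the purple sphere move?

3.5

The purple sphere was near (13.2, 8.6) before and (15.0, 5.6) after, so it travelled √(1.8² + 3.0²) ≈ 3.5 units.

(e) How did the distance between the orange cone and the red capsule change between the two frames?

-1.3

They were about 5.2 units apart before and 3.9 after — 1.3 units closer together.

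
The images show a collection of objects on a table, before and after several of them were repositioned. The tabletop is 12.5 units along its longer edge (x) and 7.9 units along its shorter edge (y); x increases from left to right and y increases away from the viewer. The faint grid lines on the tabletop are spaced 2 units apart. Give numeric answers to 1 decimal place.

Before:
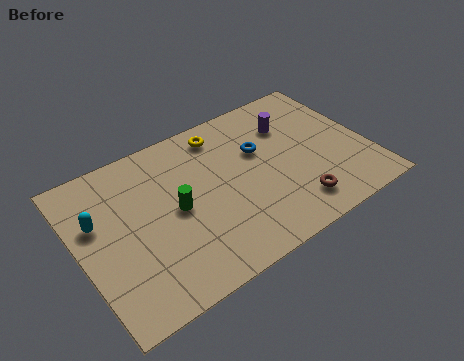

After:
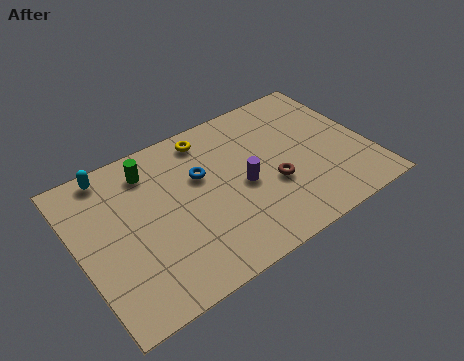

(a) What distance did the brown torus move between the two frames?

1.7

The brown torus was near (8.9, 1.5) before and (8.2, 3.0) after, so it travelled √(0.7² + 1.5²) ≈ 1.7 units.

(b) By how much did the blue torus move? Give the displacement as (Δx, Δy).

(-2.6, 0.0)

The blue torus started near (8.0, 5.0) and ended near (5.4, 5.0).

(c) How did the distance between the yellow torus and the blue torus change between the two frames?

-0.3

The distance was about 2.2 in the first image and 1.9 in the second, so they moved 0.3 units closer together.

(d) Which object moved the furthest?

the purple cylinder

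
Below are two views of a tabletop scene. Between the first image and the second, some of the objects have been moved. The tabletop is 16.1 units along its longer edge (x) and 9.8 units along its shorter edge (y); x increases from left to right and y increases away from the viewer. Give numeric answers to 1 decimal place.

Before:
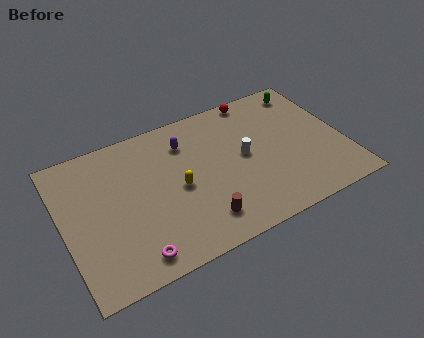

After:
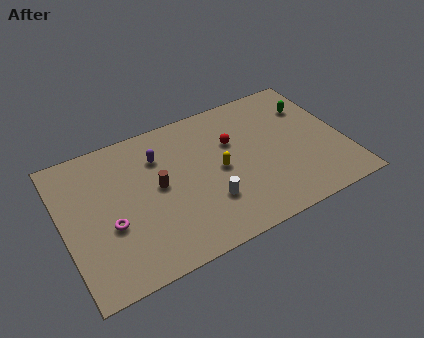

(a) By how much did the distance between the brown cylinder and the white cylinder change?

-0.9

The distance was about 4.4 in the first image and 3.5 in the second, so they moved 0.9 units closer together.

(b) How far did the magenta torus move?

2.7

The magenta torus was near (3.5, 1.3) before and (2.5, 3.8) after, so it travelled √(1.0² + 2.5²) ≈ 2.7 units.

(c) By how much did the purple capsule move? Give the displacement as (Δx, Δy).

(-1.6, -0.3)

The purple capsule was at about (7.3, 7.5) and moved to about (5.7, 7.2).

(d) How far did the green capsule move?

1.3

The green capsule moved from about (14.6, 8.4) to (14.6, 7.1), a distance of √(0.0² + 1.3²) ≈ 1.3.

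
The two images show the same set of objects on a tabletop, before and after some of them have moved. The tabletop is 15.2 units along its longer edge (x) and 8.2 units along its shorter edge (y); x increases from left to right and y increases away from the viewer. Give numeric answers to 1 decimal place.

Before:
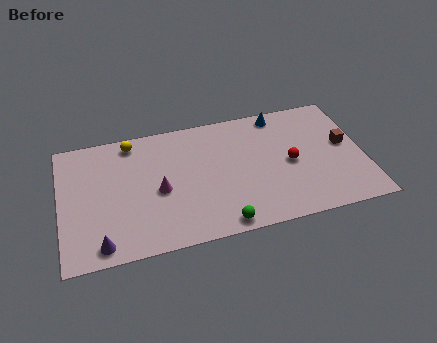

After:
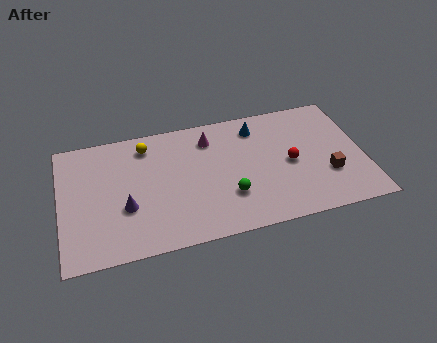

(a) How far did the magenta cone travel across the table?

3.9

From (4.9, 3.7) to (7.6, 6.5), the magenta cone covered √(2.7² + 2.8²) ≈ 3.9 units.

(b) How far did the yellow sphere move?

0.8

From (3.7, 7.2) to (4.4, 6.8), the yellow sphere covered √(0.7² + 0.4²) ≈ 0.8 units.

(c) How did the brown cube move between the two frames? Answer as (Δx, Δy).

(-1.0, -1.8)

The brown cube was at about (14.3, 4.5) and moved to about (13.3, 2.7).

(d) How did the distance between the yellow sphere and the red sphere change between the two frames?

-0.8

They were about 8.5 units apart before and 7.7 after — 0.8 units closer together.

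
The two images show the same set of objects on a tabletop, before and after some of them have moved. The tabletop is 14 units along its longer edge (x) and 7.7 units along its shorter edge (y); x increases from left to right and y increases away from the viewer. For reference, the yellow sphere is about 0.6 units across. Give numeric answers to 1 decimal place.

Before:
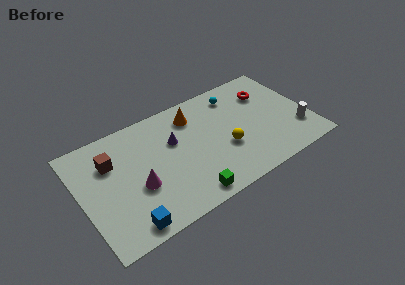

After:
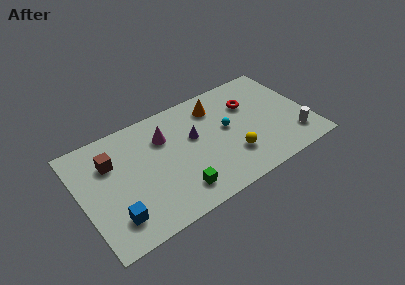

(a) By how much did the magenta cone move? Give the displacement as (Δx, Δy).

(2.0, 2.5)

The magenta cone was at about (3.3, 3.0) and moved to about (5.3, 5.5).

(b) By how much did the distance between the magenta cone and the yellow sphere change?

-0.4

Before: roughly 5.4 units apart; after: 5.0. That's 0.4 units closer together.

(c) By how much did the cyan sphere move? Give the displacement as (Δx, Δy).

(-0.9, -2.1)

From the two frames, the cyan sphere sits at roughly (9.9, 6.3) before and (9.0, 4.2) after.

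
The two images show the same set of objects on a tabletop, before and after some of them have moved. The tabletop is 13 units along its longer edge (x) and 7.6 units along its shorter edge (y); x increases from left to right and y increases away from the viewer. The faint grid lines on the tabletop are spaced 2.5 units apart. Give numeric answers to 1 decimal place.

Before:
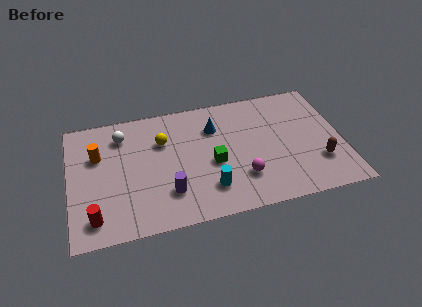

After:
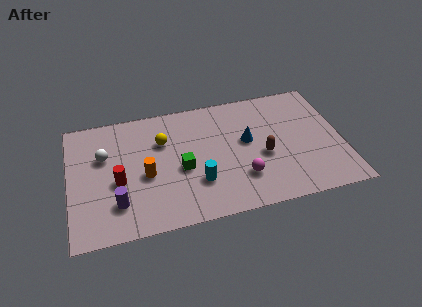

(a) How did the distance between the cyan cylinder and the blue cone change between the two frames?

-0.5

They were about 3.7 units apart before and 3.2 after — 0.5 units closer together.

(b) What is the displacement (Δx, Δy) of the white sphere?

(-0.9, -1.1)

The white sphere started near (2.6, 6.0) and ended near (1.7, 4.9).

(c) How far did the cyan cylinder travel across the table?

0.7

The cyan cylinder moved from about (6.5, 1.8) to (6.0, 2.3), a distance of √(0.5² + 0.5²) ≈ 0.7.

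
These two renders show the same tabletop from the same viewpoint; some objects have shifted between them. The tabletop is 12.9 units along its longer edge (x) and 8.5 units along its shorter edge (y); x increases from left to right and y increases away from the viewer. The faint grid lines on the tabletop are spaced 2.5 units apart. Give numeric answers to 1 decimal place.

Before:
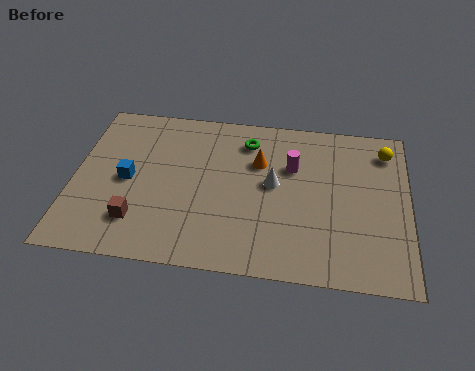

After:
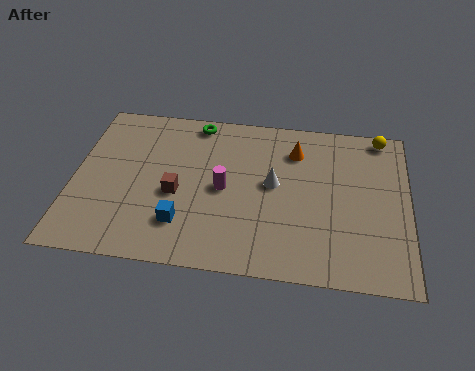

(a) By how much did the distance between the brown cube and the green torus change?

-2.2

They were about 6.2 units apart before and 4.0 after — 2.2 units closer together.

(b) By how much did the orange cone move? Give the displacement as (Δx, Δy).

(1.4, 0.8)

From the two frames, the orange cone sits at roughly (7.1, 5.7) before and (8.5, 6.5) after.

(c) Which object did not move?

the white cone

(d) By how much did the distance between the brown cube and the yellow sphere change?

-1.8

Before: roughly 10.6 units apart; after: 8.8. That's 1.8 units closer together.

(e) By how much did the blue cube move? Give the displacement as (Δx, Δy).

(2.2, -2.0)

The blue cube started near (2.1, 4.1) and ended near (4.3, 2.1).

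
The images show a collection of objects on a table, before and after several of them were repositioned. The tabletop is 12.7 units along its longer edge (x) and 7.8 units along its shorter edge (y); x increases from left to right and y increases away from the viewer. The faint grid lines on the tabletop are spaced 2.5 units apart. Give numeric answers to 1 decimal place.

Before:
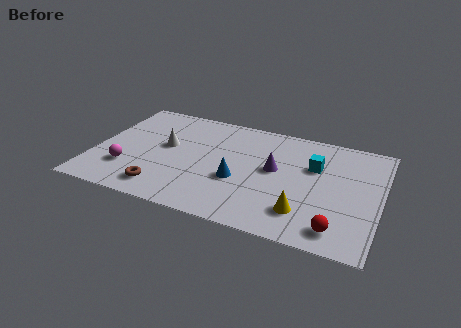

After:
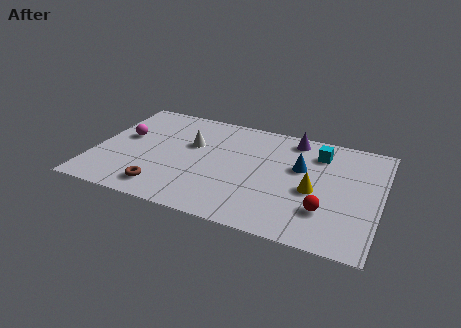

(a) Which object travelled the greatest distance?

the blue cone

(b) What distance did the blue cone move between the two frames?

3.2

The blue cone was near (6.5, 3.0) before and (9.1, 4.8) after, so it travelled √(2.6² + 1.8²) ≈ 3.2 units.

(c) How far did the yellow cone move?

1.6

The yellow cone moved from about (9.5, 1.8) to (9.8, 3.4), a distance of √(0.3² + 1.6²) ≈ 1.6.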